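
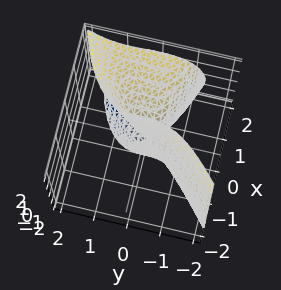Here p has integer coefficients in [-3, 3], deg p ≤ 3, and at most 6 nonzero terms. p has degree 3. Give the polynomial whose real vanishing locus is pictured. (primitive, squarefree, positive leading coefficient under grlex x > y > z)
2*x*y^2 + 2*x*z^2 - 3*y^3 - 3*x^2 + x*z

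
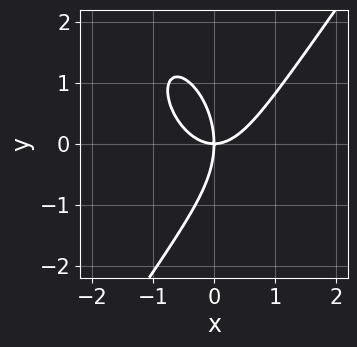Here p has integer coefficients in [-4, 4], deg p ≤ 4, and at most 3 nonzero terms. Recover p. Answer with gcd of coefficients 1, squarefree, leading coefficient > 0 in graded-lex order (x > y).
3*x^3 - y^3 - 3*x*y

(a) Degree: no degree-2 curve has this shape, so deg p = 3.
(b) From the axis intercepts and sections: one x-axis crossing is at x = 0; one y-axis crossing is at y = 0.
(c) These observations pin down the coefficients.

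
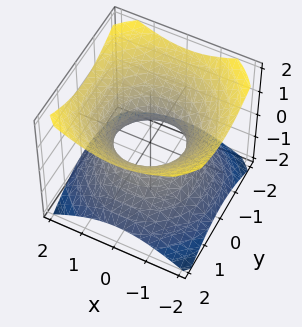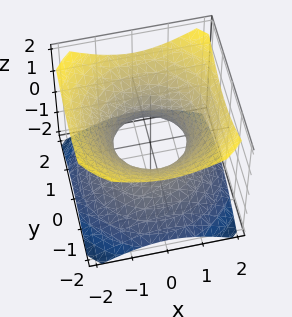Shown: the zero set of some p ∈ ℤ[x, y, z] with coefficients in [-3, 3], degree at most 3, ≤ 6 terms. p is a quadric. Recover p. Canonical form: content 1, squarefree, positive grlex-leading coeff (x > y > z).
2*x^2 + 2*y^2 - 3*z^2 - 2

First, deg p = 2.
Then, symmetries: it's symmetric under z → −z, forcing even powers of z; the z-axis is an axis of rotation, so x and y enter only as x² + y².
Next, against the integer gridlines: a circular section at z = -1 has radius between 1 and 2; among the integer gridlines, it crosses the y-axis at y ∈ {-1, 1}; among the integer gridlines, it crosses the x-axis at x ∈ {-1, 1}.
Finally, the integer polynomial consistent with all of this is the stated p.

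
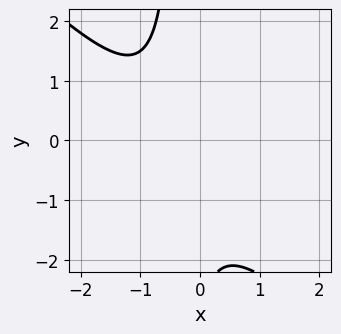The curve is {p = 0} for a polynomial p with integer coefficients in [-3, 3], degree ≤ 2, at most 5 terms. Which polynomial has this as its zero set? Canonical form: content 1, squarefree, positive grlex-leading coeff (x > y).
3*x^2 + 3*x*y + 3*x + y + 3

1. The degree is 2 — no degree-1 curve has this shape.
2. Reading off the gridlines: the curve avoids every integer x-axis point in the box; no y-intercept at any integer in the box.
3. The integer polynomial consistent with all of this is the stated p.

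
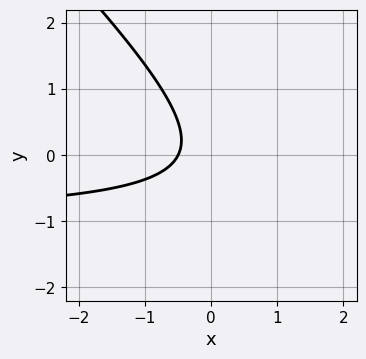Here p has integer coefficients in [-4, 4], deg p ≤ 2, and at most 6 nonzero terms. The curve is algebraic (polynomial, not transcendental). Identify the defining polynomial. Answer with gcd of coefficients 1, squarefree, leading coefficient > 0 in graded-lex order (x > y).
2*x*y + 2*y^2 + 2*x + 1

1. deg p = 2.
2. From the visible intercepts: no y-intercept at any integer in the box.
3. Putting this together gives p.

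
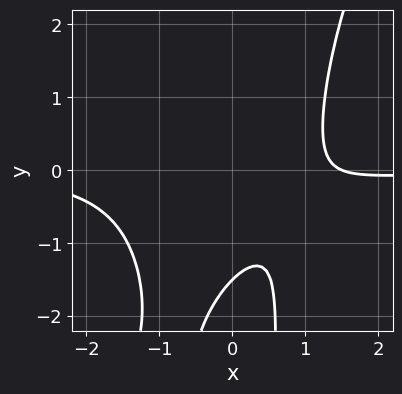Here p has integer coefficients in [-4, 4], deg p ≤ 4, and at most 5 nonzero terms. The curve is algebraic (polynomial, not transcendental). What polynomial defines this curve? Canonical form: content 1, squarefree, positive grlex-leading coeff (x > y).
1. Degree: a generic line meets the curve in up to 4 points, so deg p = 4.
2. Matching integer coefficients to the picture gives p.

2*x^3*y - x^2*y^2 + 2*x - 2*y - 3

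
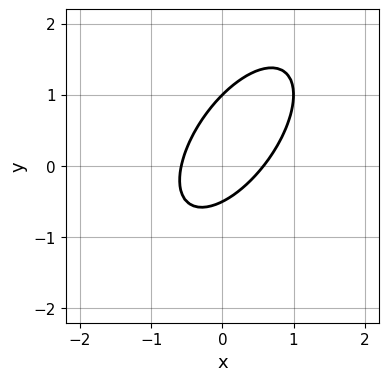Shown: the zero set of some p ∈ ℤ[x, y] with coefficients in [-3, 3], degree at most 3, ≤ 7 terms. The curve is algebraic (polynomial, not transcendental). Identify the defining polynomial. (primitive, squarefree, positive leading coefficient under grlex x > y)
3*x^2 - 3*x*y + 2*y^2 - y - 1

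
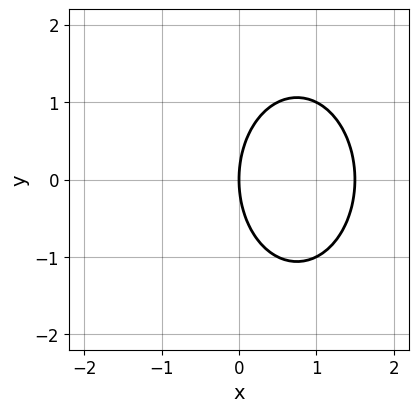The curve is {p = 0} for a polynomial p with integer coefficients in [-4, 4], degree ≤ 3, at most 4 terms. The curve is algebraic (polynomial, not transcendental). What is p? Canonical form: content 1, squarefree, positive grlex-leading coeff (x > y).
2*x^2 + y^2 - 3*x

1. deg p = 2. The shape is more complex than any degree-1 curve.
2. Symmetries: mirror symmetry y ↦ −y ⇒ only even powers of y.
3. Observable constraints: it meets the y-axis at y = 0 (among the integer gridlines); it crosses the x-axis at the gridline x = 0.
4. Together with the visible shape, these determine p as stated.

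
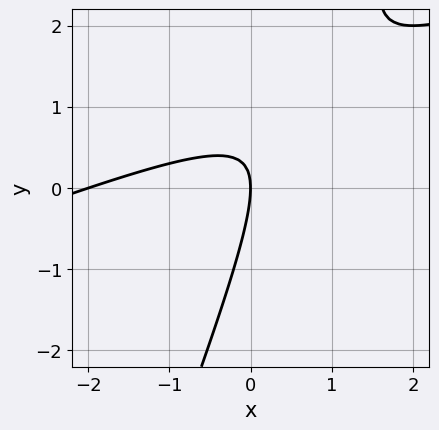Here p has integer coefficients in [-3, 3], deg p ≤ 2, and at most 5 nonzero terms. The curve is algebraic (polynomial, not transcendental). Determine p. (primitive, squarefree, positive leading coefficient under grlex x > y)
x^2 - 3*x*y + y^2 + 2*x

deg p = 2.
Against the integer gridlines: one y-axis crossing is at y = 0; among the integer gridlines, it crosses the x-axis at x ∈ {-2, 0}.
Putting this together gives p.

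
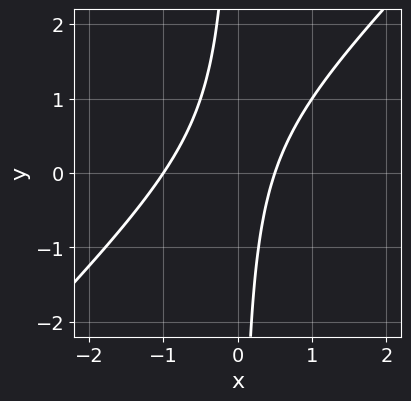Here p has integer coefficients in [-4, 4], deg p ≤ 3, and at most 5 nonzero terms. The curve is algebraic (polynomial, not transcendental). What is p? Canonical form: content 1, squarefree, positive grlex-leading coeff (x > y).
2*x^2 - 2*x*y + x - 1

(a) The degree is 2 — a generic line meets the curve in up to 2 points.
(b) Against the integer gridlines: no y-intercept at any integer in the box; it crosses the x-axis at the gridline x = -1.
(c) Matching integer coefficients to the picture gives p.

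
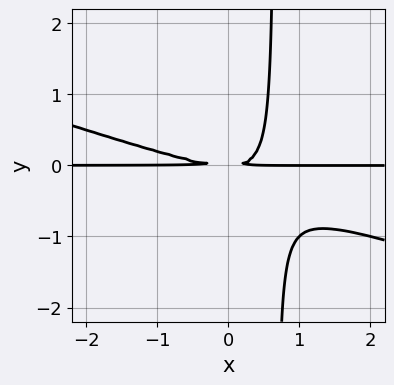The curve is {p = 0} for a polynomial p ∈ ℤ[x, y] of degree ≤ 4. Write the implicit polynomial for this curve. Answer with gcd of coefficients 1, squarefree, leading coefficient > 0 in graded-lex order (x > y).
x^2*y + 3*x*y^2 - 2*y^2

deg p = 3. The shape is more complex than any degree-2 curve.
Observable constraints: the visible x-axis segment lies entirely on the curve.
The integer polynomial consistent with all of this is the stated p.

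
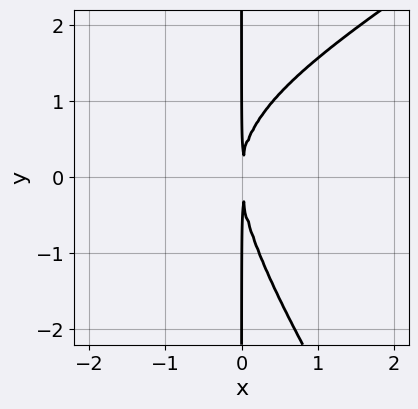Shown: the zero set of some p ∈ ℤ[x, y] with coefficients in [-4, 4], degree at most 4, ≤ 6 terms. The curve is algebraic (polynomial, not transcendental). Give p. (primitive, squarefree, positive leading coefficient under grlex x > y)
x^3 - x^2*y - x*y^2 + 3*x^2

1. Degree: no degree-2 curve has this shape, so deg p = 3.
2. Reading off the gridlines: every point of the y-axis in the box is on the curve.
3. Matching integer coefficients to the picture gives p.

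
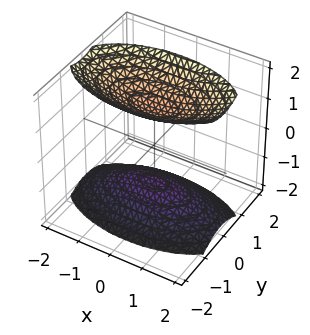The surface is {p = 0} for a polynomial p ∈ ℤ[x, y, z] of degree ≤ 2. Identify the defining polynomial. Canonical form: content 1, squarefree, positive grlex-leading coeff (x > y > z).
x^2 + 3*y^2 - 2*z^2 + 3

The picture has 2 separate pieces. Treating them together as one polynomial.
deg p = 2. Two sheets facing apart; a quadric.
Symmetries: it's symmetric under x → −x, forcing even powers of x; it's symmetric under y → −y, forcing even powers of y; it's symmetric under z → −z, forcing even powers of z.
Observable constraints: no y-intercept at any integer in the box; it misses every integer gridline on the x-axis.
The integer polynomial consistent with all of this is the stated p.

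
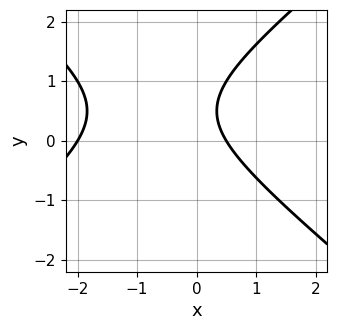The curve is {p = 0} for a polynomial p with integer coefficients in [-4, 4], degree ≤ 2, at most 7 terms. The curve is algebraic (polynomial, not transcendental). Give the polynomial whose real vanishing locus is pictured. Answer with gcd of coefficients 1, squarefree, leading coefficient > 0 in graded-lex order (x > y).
2*x^2 - 3*y^2 + 3*x + 3*y - 2

First, the degree is 2 — a generic line meets the curve in up to 2 points.
Then, reading off the gridlines: no y-intercept at any integer in the box; it crosses the x-axis at the gridline x = -2.
Finally, together with the visible shape, these determine p as stated.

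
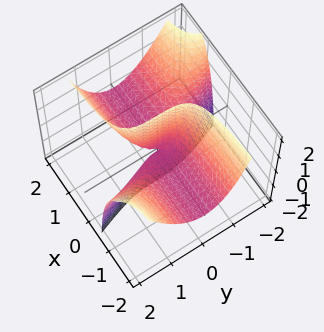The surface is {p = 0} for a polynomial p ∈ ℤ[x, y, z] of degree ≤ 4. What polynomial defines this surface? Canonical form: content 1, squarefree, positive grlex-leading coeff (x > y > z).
3*x*y^2 + y^3 - 3*x*z

1. The degree is 3 — a generic line meets the surface in up to 3 points.
2. Observable constraints: it meets the y-axis at y = 0 (among the integer gridlines); the visible z-axis segment lies entirely on the surface; the visible x-axis segment lies entirely on the surface.
3. These observations pin down the coefficients.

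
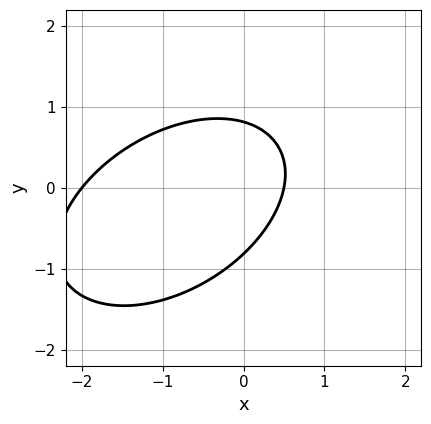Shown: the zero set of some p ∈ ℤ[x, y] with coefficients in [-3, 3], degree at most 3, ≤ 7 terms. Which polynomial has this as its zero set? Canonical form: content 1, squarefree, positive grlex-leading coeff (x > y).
2*x^2 - 2*x*y + 3*y^2 + 3*x - 2

1. deg p = 2. A generic line meets the curve in up to 2 points.
2. Against the integer gridlines: it meets the x-axis at x = -2 (among the integer gridlines).
3. Fitting integer coefficients to these (and the overall shape) gives p.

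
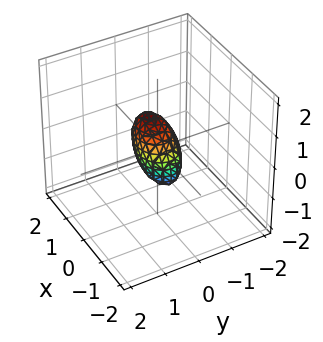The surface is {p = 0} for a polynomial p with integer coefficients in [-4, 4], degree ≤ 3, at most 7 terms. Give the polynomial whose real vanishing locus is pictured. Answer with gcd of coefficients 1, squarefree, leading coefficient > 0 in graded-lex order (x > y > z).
First, the degree is 2 — a generic line meets the surface in up to 2 points.
Finally, putting this together gives p.

2*x^2 - 2*x*z + 3*y^2 + 2*z^2 - 1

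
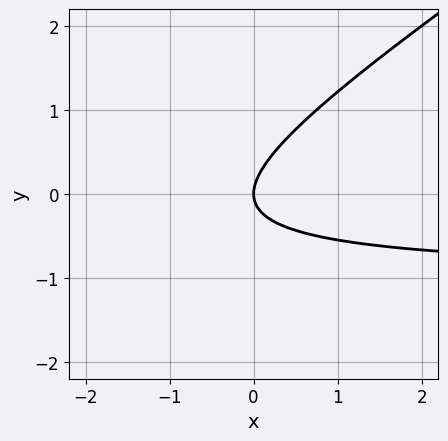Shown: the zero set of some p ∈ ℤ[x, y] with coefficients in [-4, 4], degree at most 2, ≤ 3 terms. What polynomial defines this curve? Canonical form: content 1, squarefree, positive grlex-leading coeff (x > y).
2*x*y - 3*y^2 + 2*x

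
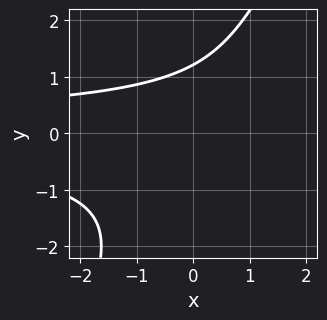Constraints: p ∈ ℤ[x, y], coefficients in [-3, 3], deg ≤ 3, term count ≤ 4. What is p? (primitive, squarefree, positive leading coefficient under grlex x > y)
2*x*y^2 - y^3 - y + 3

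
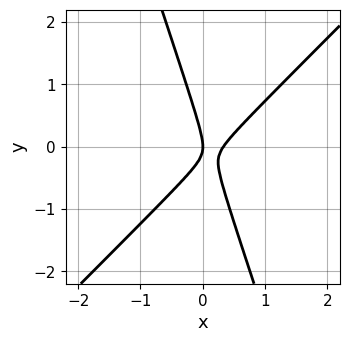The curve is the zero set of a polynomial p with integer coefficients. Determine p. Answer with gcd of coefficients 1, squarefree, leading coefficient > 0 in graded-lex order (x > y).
1. Degree: the shape is more complex than any degree-1 curve, so deg p = 2.
2. From the axis intercepts and sections: it meets the x-axis at x = 0 (among the integer gridlines); it crosses the y-axis at the gridline y = 0.
3. Fitting integer coefficients to these (and the overall shape) gives p.

3*x^2 - 2*x*y - y^2 - x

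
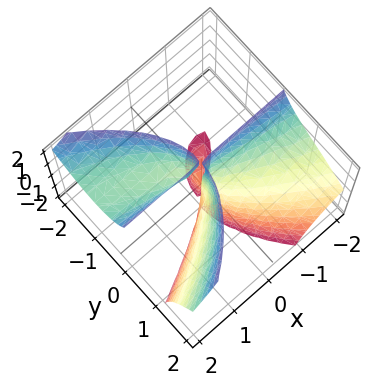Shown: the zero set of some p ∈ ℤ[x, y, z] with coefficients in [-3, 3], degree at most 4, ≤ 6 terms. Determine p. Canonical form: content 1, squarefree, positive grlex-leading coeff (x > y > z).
x^2*z - 3*x*y*z + 2*y^3 - 2*x^2

I count 3 distinct pieces. Treating them together as one polynomial.
Degree: no degree-2 surface has this shape, so deg p = 3.
Against the integer gridlines: it meets the y-axis at y = 0 (among the integer gridlines); it meets the x-axis at x = 0 (among the integer gridlines).
Together with the visible shape, these determine p as stated. Check: (0, 0, -1) on the z-axis lies on the surface, and p(0, 0, -1) = 0. ✓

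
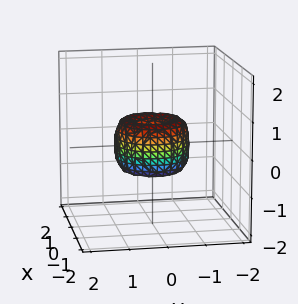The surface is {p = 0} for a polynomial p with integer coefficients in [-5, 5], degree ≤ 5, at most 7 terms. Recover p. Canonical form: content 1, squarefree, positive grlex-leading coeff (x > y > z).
2*x^4 + 4*x^2*y^2 + 2*y^4 - 2*x^2 - 2*y^2 + z^2

(a) deg p = 4. The shape is more complex than any degree-3 surface.
(b) By symmetry, the surface is invariant under rotation about z: p = q(x² + y², z).
(c) Observable constraints: among the integer gridlines, it crosses the x-axis at x ∈ {-1, 0, 1}; among the integer gridlines, it crosses the y-axis at y ∈ {-1, 0, 1}; one z-axis crossing is at z = 0.
(d) Assembling these constraints gives the stated polynomial.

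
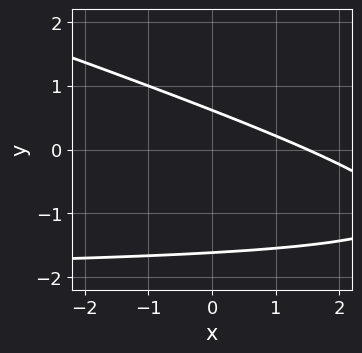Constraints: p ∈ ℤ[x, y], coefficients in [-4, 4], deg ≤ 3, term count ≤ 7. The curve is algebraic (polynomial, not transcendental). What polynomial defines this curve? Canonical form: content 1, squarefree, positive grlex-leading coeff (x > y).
(a) The degree is 2 — the shape is more complex than any degree-1 curve.
(b) Solving for integer coefficients yields p as stated.

x*y + 3*y^2 + 2*x + 3*y - 3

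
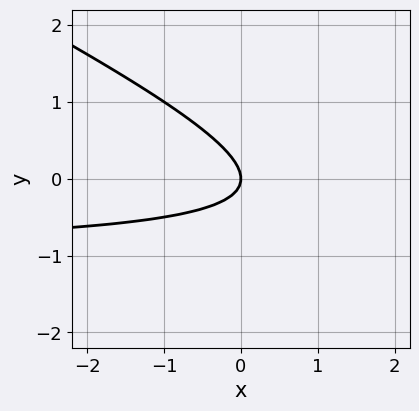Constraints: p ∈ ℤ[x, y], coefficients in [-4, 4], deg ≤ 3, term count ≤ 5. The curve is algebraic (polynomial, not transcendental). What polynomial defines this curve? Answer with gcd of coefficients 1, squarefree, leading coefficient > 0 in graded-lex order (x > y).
(a) deg p = 2.
(b) From the visible intercepts: it crosses the y-axis at the gridline y = 0; one x-axis crossing is at x = 0.
(c) Fitting integer coefficients to these (and the overall shape) gives p.

x*y + 2*y^2 + x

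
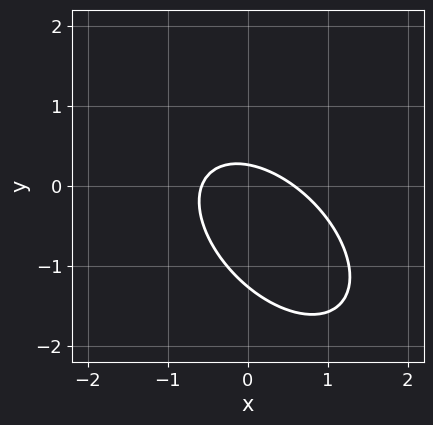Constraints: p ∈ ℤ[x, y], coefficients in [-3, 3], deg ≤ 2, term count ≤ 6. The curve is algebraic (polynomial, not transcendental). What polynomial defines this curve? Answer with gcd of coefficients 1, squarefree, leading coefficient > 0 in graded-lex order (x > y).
deg p = 2.
Matching integer coefficients to the picture gives p.

3*x^2 + 3*x*y + 3*y^2 + 3*y - 1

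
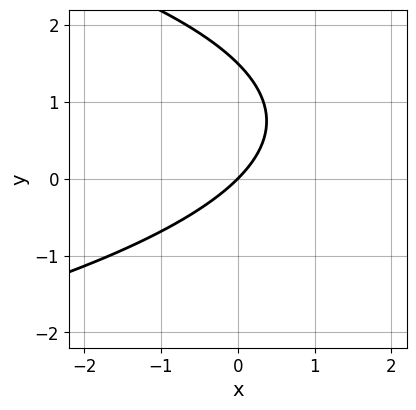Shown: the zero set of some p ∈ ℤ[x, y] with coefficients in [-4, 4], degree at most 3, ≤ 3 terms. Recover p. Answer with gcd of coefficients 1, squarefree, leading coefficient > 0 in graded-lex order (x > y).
2*y^2 + 3*x - 3*y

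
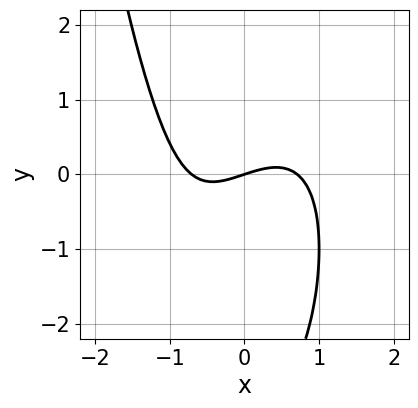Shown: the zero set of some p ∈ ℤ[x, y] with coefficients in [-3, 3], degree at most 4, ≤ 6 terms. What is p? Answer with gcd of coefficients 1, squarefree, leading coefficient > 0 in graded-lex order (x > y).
2*x^3 - x^2*y + y^2 - x + 3*y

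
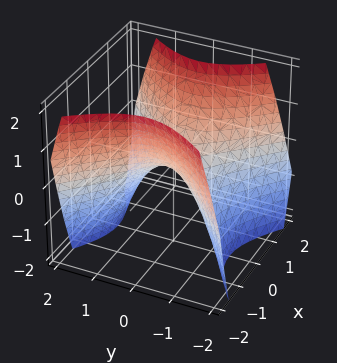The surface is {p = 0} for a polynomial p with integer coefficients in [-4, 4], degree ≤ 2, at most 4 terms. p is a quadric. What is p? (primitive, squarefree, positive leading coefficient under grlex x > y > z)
x^2 - y^2 - z

1. Degree: a hyperbolic paraboloid; a quadric, so deg p = 2.
2. Symmetries: mirror symmetry x ↦ −x ⇒ only even powers of x; mirror symmetry y ↦ −y ⇒ only even powers of y.
3. Observable constraints: it meets the y-axis at y = 0 (among the integer gridlines); one x-axis crossing is at x = 0; it meets the z-axis at z = 0 (among the integer gridlines).
4. Matching integer coefficients to the picture gives p.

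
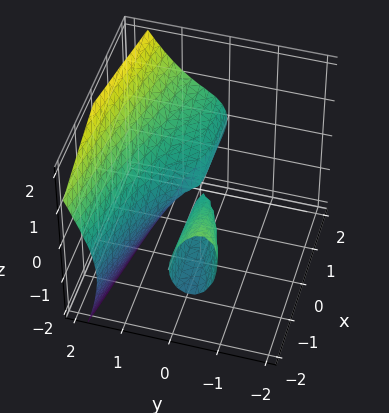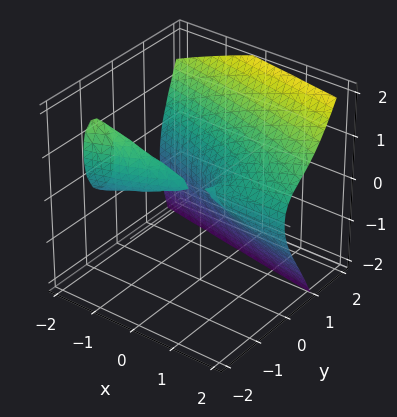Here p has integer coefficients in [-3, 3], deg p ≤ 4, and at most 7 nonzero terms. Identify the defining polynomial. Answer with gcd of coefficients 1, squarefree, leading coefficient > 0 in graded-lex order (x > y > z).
3*y^3 + 2*x*y - 2*y^2 - 2*y*z - 2*z^2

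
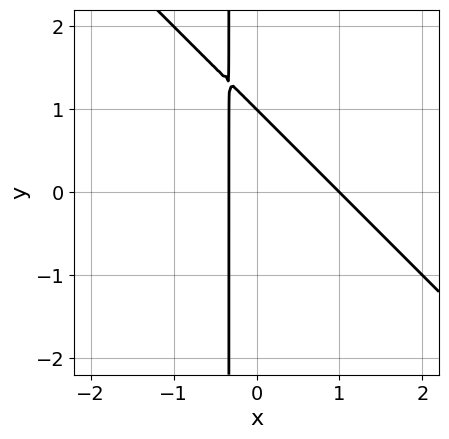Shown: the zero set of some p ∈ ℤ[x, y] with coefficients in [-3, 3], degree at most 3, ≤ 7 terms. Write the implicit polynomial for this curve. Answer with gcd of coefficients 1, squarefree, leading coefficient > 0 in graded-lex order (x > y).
Degree: the shape is more complex than any degree-1 curve, so deg p = 2.
Reading off the gridlines: it crosses the x-axis at the gridline x = 1; one y-axis crossing is at y = 1.
Putting this together gives p.

3*x^2 + 3*x*y - 2*x + y - 1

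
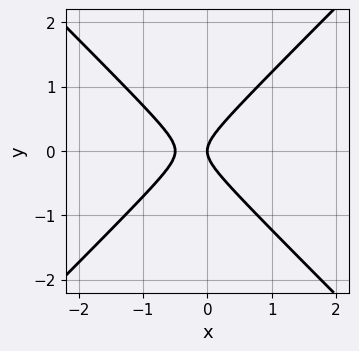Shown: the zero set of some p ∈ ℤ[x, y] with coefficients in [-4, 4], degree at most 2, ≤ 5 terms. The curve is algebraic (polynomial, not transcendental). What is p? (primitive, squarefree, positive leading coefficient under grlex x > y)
2*x^2 - 2*y^2 + x

1. Degree: no degree-1 curve has this shape, so deg p = 2.
2. Symmetries: it's symmetric under y → −y, forcing even powers of y.
3. Checking where it meets the axes: it crosses the x-axis at the gridline x = 0; it crosses the y-axis at the gridline y = 0.
4. Matching integer coefficients to the picture gives p.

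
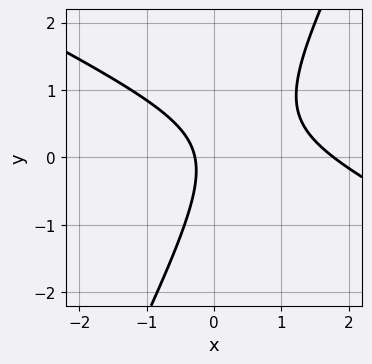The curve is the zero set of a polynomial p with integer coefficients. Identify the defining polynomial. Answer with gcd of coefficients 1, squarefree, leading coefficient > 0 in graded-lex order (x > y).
(a) deg p = 2.
(b) Reading off the gridlines: the curve avoids every integer y-axis point in the box.
(c) Together with the visible shape, these determine p as stated.

2*x^2 + 3*x*y - 2*y^2 - 3*x - 1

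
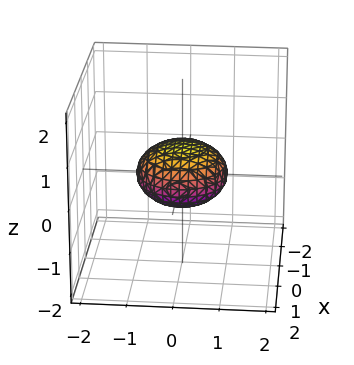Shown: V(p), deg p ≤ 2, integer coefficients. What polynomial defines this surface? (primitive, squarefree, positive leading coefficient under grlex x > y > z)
The degree is 2 — no degree-1 surface has this shape.
Symmetries: the z-axis is an axis of rotation, so x and y enter only as x² + y².
Checking where it meets the axes: a circular section at z = 0 has radius exactly 1; among the integer gridlines, it crosses the x-axis at x ∈ {-1, 1}.
Matching integer coefficients to the picture gives p.

x^2 + y^2 + 2*z^2 - 1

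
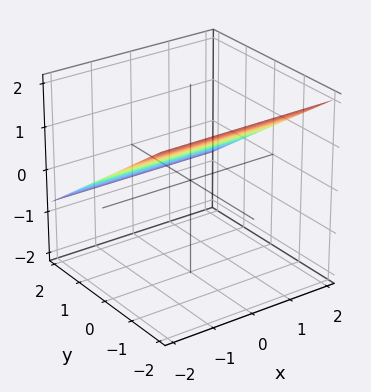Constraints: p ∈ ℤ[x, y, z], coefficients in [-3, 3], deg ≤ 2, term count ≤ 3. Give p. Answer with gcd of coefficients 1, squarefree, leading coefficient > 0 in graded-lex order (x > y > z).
(a) Degree: every cross-section is a straight line — this is a plane, so deg p = 1.
(b) From the visible intercepts: it crosses the y-axis at the gridline y = 1; the surface avoids every integer x-axis point in the box.
(c) Putting this together gives p.

2*y + 3*z - 2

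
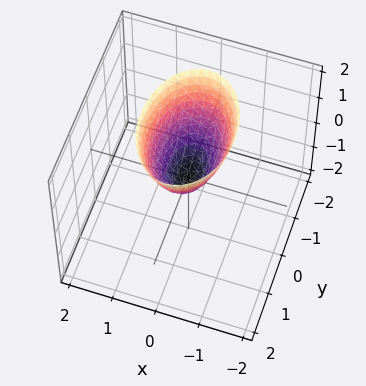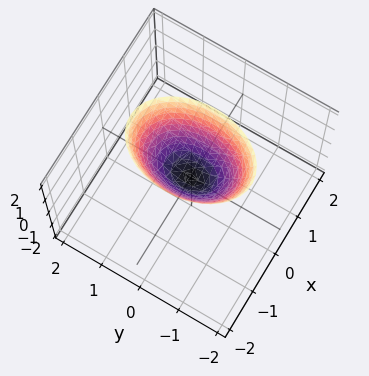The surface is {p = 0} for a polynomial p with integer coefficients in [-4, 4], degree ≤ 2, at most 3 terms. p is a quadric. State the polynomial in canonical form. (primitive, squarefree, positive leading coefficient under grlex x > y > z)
2*x^2 + y^2 - z

1. The degree is 2 — a single bowl opening along one axis; a quadric.
2. Symmetries: mirror symmetry x ↦ −x ⇒ only even powers of x; it's symmetric under y → −y, forcing even powers of y.
3. Against the integer gridlines: it crosses the x-axis at the gridline x = 0; one y-axis crossing is at y = 0; it crosses the z-axis at the gridline z = 0.
4. Solving for integer coefficients yields p as stated.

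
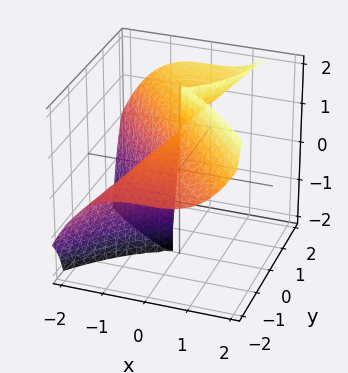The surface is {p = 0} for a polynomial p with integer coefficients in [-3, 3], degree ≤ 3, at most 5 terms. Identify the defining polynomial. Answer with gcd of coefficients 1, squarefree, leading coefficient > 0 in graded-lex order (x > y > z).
2*x^3 + y^3 - 3*y^2*z + 3*y^2

Degree: no degree-2 surface has this shape, so deg p = 3.
From the visible intercepts: every point of the z-axis in the box is on the surface; one y-axis crossing is at y = 0; it meets the x-axis at x = 0 (among the integer gridlines).
Putting this together gives p.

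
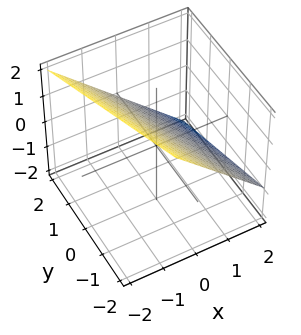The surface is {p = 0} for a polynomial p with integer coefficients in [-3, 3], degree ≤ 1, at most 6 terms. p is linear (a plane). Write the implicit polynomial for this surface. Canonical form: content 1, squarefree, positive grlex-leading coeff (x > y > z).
Degree: the surface is flat (a plane), so deg p = 1.
Checking where it meets the axes: it crosses the y-axis at the gridline y = 2.
The integer polynomial consistent with all of this is the stated p.

3*x + y + 3*z - 2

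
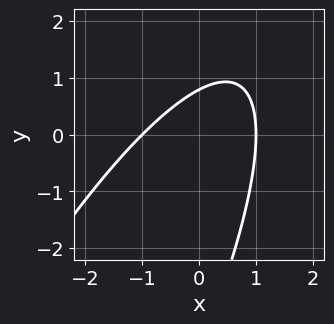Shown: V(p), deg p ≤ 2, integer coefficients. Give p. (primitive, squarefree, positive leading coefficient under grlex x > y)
First, the degree is 2 — no degree-1 curve has this shape.
Next, observable constraints: among the integer gridlines, it crosses the x-axis at x ∈ {-1, 1}.
Finally, assembling these constraints gives the stated polynomial.

3*x^2 - 3*x*y + y^2 + 3*y - 3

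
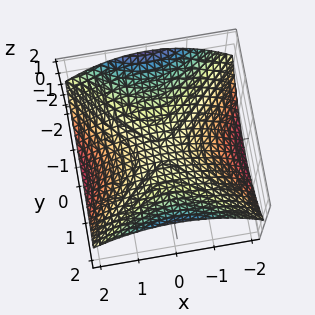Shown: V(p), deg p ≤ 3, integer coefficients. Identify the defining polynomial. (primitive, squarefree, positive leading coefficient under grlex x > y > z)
x^2 - y^2 + 3*z

deg p = 2. A hyperbolic paraboloid; a quadric.
Symmetries: the x ↦ −x reflection is a symmetry, so x appears only in even powers; the y ↦ −y reflection is a symmetry, so y appears only in even powers.
Against the integer gridlines: it crosses the z-axis at the gridline z = 0; it meets the y-axis at y = 0 (among the integer gridlines).
The integer polynomial consistent with all of this is the stated p.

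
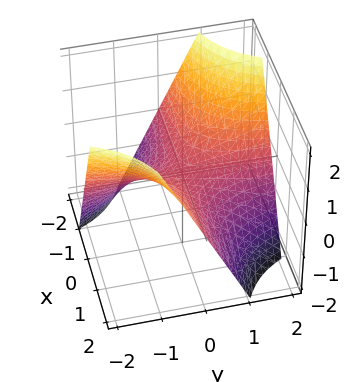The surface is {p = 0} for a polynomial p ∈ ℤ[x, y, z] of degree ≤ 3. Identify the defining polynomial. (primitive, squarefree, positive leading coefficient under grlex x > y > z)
First, degree: a hyperbolic paraboloid; a quadric, so deg p = 2.
Next, from the visible intercepts: it meets the z-axis at z = 0 (among the integer gridlines); the visible y-axis segment lies entirely on the surface.
Finally, solving for integer coefficients yields p as stated. Check: (-1, 0, 0) on the x-axis lies on the surface, and p(-1, 0, 0) = 0. ✓

x*y + z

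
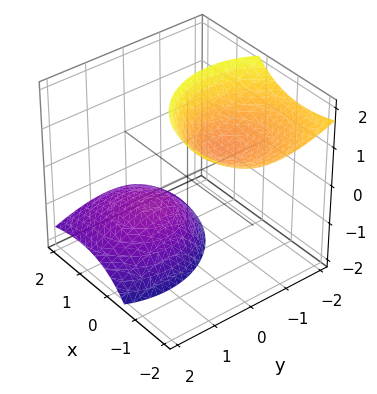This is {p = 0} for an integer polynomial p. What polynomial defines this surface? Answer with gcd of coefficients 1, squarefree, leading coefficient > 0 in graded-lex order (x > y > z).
First, there are 2 components. Treating them together as one polynomial.
Then, the degree is 2 — no degree-1 surface has this shape.
Next, reading off the gridlines: it misses every integer gridline on the x-axis; no y-intercept at any integer in the box.
Finally, assembling these constraints gives the stated polynomial.

2*x^2 + 3*x*z + 2*y^2 + 2*y*z - z^2 + 2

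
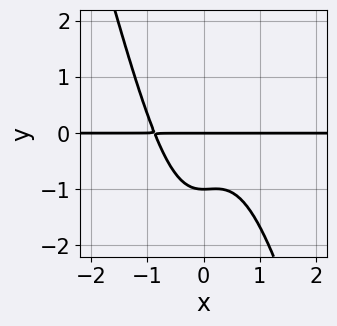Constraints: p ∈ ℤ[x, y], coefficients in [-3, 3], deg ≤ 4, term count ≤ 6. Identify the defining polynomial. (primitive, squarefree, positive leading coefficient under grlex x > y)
1. The degree is 4 — a generic line meets the curve in up to 4 points.
2. Against the integer gridlines: among the integer gridlines, it crosses the y-axis at y ∈ {-1, 0}; the visible x-axis segment lies entirely on the curve.
3. These observations pin down the coefficients.

3*x^3*y + x^2*y^2 + 2*y^2 + 2*y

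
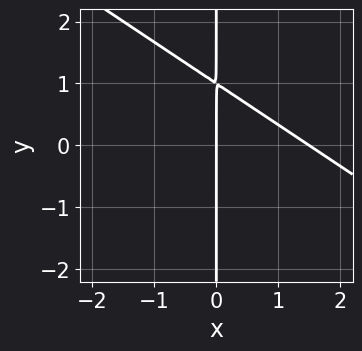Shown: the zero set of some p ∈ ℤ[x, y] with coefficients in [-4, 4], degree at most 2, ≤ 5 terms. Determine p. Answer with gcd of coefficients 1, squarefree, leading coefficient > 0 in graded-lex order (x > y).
2*x^2 + 3*x*y - 3*x

(a) deg p = 2. No degree-1 curve has this shape.
(b) Checking where it meets the axes: one x-axis crossing is at x = 0; the visible y-axis segment lies entirely on the curve.
(c) Putting this together gives p.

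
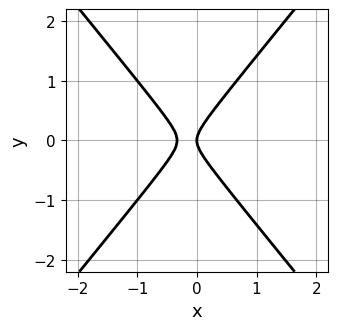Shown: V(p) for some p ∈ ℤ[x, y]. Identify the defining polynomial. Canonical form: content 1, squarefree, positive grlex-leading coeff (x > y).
3*x^2 - 2*y^2 + x

First, degree: a generic line meets the curve in up to 2 points, so deg p = 2.
Next, symmetries: the y ↦ −y reflection is a symmetry, so y appears only in even powers.
Next, from the axis intercepts and sections: it meets the x-axis at x = 0 (among the integer gridlines); it crosses the y-axis at the gridline y = 0.
Finally, matching integer coefficients to the picture gives p.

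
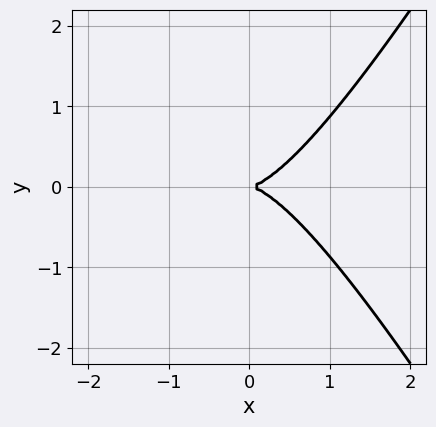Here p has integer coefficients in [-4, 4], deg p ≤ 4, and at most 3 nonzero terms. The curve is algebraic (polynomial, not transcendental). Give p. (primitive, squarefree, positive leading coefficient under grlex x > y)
3*x^3 - x*y^2 - 3*y^2

(a) deg p = 3. No degree-2 curve has this shape.
(b) Symmetries: it's symmetric under y → −y, forcing even powers of y.
(c) Reading off the gridlines: it crosses the x-axis at the gridline x = 0; it crosses the y-axis at the gridline y = 0.
(d) Matching integer coefficients to the picture gives p.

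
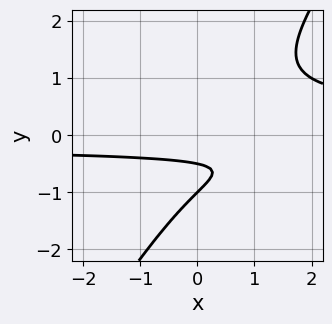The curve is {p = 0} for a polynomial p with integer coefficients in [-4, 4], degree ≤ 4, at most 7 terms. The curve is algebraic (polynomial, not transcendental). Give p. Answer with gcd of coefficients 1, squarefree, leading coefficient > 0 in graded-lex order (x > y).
The degree is 4 — no degree-3 curve has this shape.
Reading off the gridlines: no x-intercept at any integer in the box; it meets the y-axis at y = -1 (among the integer gridlines).
These observations pin down the coefficients.

3*x*y^3 - 2*y^4 - y^3 - 2*y - 1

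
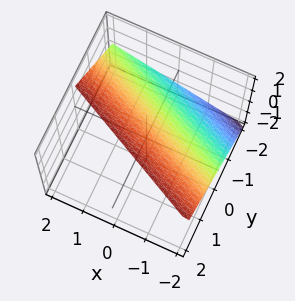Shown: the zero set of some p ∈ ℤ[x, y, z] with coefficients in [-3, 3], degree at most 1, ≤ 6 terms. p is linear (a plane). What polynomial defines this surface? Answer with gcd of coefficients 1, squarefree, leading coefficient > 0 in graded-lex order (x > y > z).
x + 2*y - 2*z + 2

1. The degree is 1 — every cross-section is a straight line — this is a plane.
2. Reading off the gridlines: it meets the y-axis at y = -1 (among the integer gridlines); one x-axis crossing is at x = -2; one z-axis crossing is at z = 1.
3. Matching integer coefficients to the picture gives p.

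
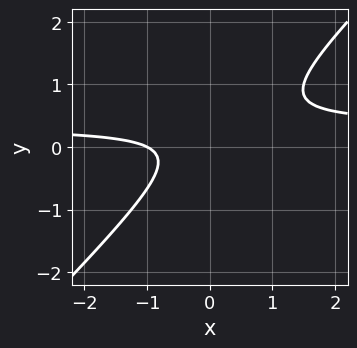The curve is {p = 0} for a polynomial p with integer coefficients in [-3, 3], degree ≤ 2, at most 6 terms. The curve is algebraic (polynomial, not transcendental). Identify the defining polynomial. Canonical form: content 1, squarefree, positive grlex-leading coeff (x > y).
3*x*y - 3*y^2 - x + y - 1

(a) deg p = 2. A generic line meets the curve in up to 2 points.
(b) From the visible intercepts: no y-intercept at any integer in the box; it meets the x-axis at x = -1 (among the integer gridlines).
(c) Fitting integer coefficients to these (and the overall shape) gives p.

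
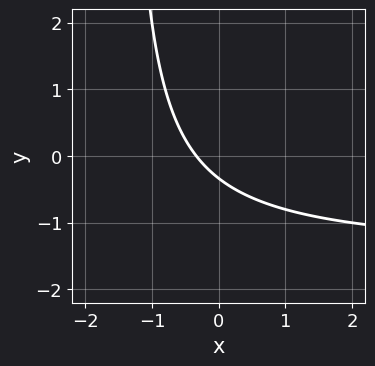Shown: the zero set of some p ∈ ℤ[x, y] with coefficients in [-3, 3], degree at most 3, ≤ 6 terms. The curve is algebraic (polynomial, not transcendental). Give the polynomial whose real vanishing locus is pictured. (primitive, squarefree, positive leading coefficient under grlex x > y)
2*x*y + 3*x + 3*y + 1

The degree is 2 — no degree-1 curve has this shape.
Solving for integer coefficients yields p as stated.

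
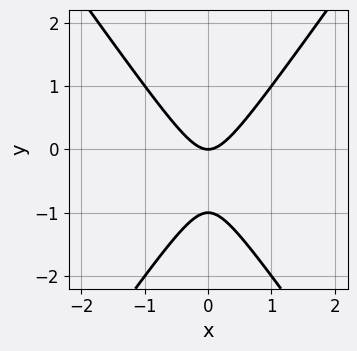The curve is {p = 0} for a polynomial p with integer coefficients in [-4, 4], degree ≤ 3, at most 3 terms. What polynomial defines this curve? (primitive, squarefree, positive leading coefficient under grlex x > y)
(a) Degree: the shape is more complex than any degree-1 curve, so deg p = 2.
(b) Symmetries: it's symmetric under x → −x, forcing even powers of x.
(c) From the axis intercepts and sections: it crosses the x-axis at the gridline x = 0; the y-axis gridline crossings are at y ∈ {-1, 0}.
(d) Solving for integer coefficients yields p as stated.

2*x^2 - y^2 - y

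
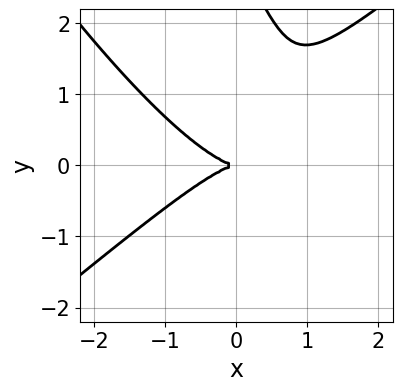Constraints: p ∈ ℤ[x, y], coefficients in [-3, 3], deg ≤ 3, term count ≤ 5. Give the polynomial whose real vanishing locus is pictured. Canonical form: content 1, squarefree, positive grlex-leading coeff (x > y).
2*x^3 - 2*x*y^2 - y^3 + 3*y^2

1. The degree is 3 — no degree-2 curve has this shape.
2. Against the integer gridlines: one y-axis crossing is at y = 0; one x-axis crossing is at x = 0.
3. These observations pin down the coefficients.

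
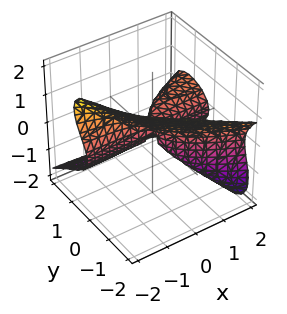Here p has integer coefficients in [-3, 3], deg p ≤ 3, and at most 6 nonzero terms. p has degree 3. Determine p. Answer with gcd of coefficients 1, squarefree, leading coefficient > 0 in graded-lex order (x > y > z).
3*x*z^2 + 2*y^3 + 3*z^3 - 3*x*y

(a) Degree: no degree-2 surface has this shape, so deg p = 3.
(b) From the axis intercepts and sections: it meets the y-axis at y = 0 (among the integer gridlines); it meets the z-axis at z = 0 (among the integer gridlines).
(c) The integer polynomial consistent with all of this is the stated p.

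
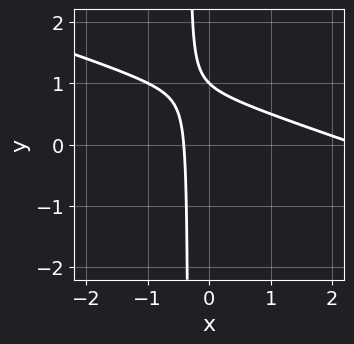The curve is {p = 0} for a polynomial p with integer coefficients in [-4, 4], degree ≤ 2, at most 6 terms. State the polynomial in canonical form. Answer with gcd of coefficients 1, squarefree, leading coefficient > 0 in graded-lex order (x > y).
The degree is 2 — no degree-1 curve has this shape.
From the axis intercepts and sections: it crosses the y-axis at the gridline y = 1.
Solving for integer coefficients yields p as stated.

x^2 + 3*x*y - 2*x + y - 1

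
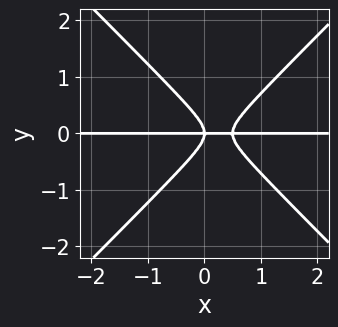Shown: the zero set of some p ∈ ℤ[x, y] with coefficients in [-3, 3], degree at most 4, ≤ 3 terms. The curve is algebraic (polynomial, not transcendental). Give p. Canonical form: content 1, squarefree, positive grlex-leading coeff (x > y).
2*x^2*y - 2*y^3 - x*y

1. Degree: the shape is more complex than any degree-2 curve, so deg p = 3.
2. From the visible intercepts: it crosses the y-axis at the gridline y = 0; every point of the x-axis in the box is on the curve.
3. Matching integer coefficients to the picture gives p.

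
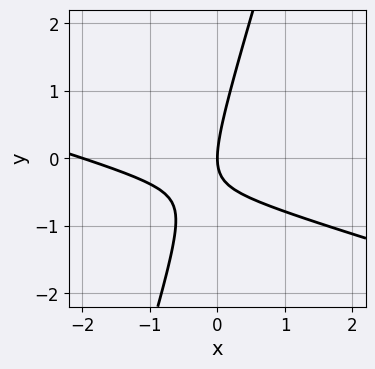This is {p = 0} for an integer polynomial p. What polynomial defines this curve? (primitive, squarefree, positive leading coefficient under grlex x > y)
x^2 + 3*x*y - y^2 + 2*x

(a) The degree is 2 — no degree-1 curve has this shape.
(b) From the visible intercepts: it crosses the y-axis at the gridline y = 0; among the integer gridlines, it crosses the x-axis at x ∈ {-2, 0}.
(c) Together with the visible shape, these determine p as stated.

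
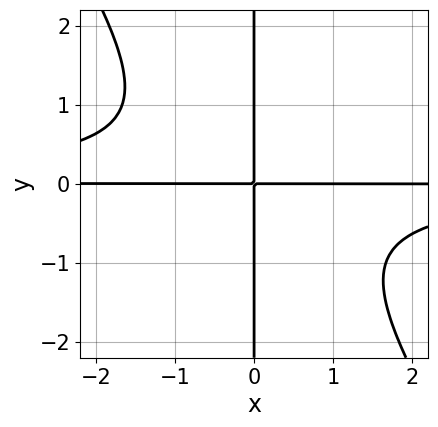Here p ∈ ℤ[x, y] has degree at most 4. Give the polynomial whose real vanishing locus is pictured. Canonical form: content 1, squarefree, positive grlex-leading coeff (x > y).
The degree is 4 — a generic line meets the curve in up to 4 points.
From the visible intercepts: the visible y-axis segment lies entirely on the curve; every point of the x-axis in the box is on the curve.
Putting this together gives p.

3*x^2*y^2 + 2*x*y^3 + 3*x*y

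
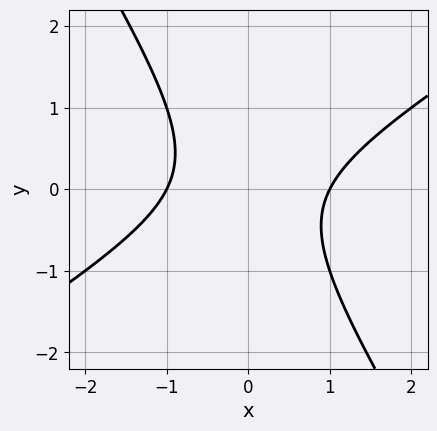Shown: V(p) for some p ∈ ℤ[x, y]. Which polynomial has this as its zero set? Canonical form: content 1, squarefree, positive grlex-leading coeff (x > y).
x^2 - x*y - y^2 - 1

(a) deg p = 2. No degree-1 curve has this shape.
(b) Against the integer gridlines: no y-intercept at any integer in the box; among the integer gridlines, it crosses the x-axis at x ∈ {-1, 1}.
(c) Solving for integer coefficients yields p as stated.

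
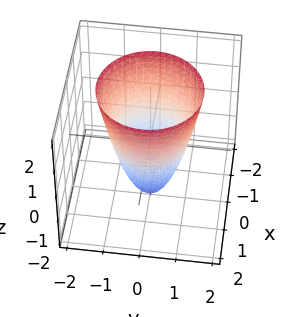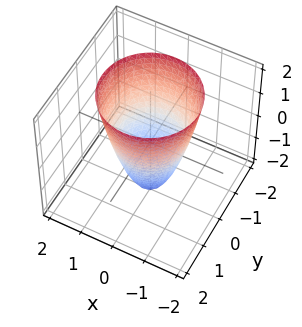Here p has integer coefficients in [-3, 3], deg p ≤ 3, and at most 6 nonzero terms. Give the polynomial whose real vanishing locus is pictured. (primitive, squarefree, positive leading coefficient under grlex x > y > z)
2*x^2 + 2*y^2 - z - 2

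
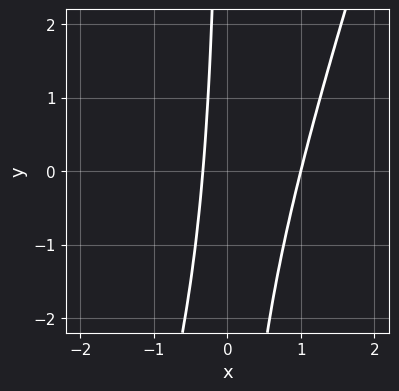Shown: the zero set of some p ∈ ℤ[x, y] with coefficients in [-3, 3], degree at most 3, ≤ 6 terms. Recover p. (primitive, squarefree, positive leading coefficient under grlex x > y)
1. deg p = 2. No degree-1 curve has this shape.
2. From the visible intercepts: it meets the x-axis at x = 1 (among the integer gridlines); it misses every integer gridline on the y-axis.
3. The integer polynomial consistent with all of this is the stated p.

3*x^2 - x*y - 2*x - 1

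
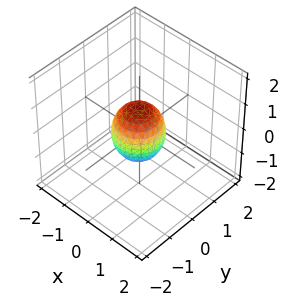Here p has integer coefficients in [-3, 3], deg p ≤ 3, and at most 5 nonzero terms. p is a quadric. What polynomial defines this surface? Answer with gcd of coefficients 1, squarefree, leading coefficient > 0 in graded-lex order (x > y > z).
deg p = 2.
Symmetries: the z ↦ −z reflection is a symmetry, so z appears only in even powers; rotational symmetry about the z-axis ⇒ p depends on x, y only through x² + y².
From the visible intercepts: among the integer gridlines, it crosses the z-axis at z ∈ {-1, 1}; a circular section at z = 0 has radius between 0 and 1.
The integer polynomial consistent with all of this is the stated p.

3*x^2 + 3*y^2 + 2*z^2 - 2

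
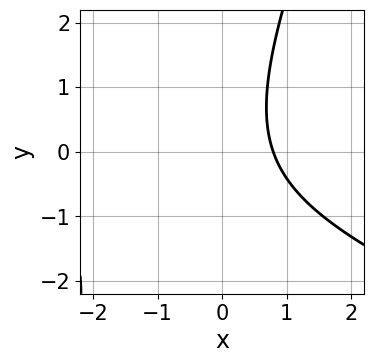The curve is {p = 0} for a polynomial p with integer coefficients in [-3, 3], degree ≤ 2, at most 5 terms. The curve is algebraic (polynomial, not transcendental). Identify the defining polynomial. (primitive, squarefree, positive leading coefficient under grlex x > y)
1. Degree: the shape is more complex than any degree-1 curve, so deg p = 2.
2. From the visible intercepts: no y-intercept at any integer in the box.
3. Together with the visible shape, these determine p as stated.

x^2 + 2*x*y - y^2 + 3*x - 3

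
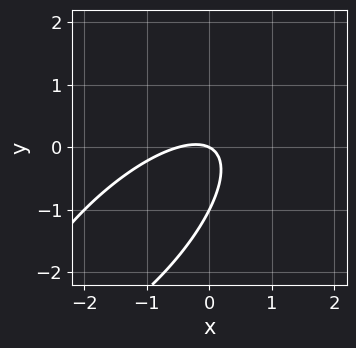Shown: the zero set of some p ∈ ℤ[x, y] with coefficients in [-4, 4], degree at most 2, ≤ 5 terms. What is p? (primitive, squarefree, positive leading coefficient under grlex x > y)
2*x^2 - 3*x*y + 2*y^2 + x + 2*y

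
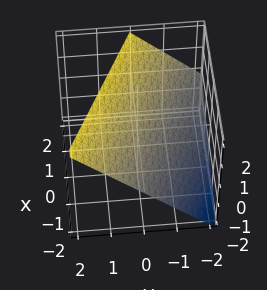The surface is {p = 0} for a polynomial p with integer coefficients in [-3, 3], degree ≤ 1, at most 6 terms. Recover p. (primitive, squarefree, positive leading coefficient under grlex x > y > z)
First, deg p = 1. Every cross-section is a straight line — this is a plane.
Then, from the axis intercepts and sections: it crosses the y-axis at the gridline y = -1; it crosses the z-axis at the gridline z = 1; it meets the x-axis at x = -2 (among the integer gridlines).
Finally, these observations pin down the coefficients.

x + 2*y - 2*z + 2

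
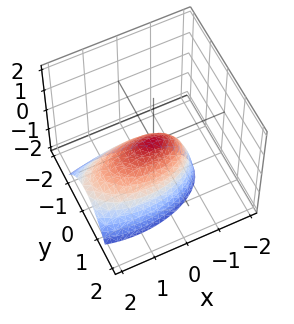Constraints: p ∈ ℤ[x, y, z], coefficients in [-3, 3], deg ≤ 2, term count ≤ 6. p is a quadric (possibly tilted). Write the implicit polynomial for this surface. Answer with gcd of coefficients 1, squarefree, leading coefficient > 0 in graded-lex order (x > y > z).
The degree is 2 — no degree-1 surface has this shape.
From the axis intercepts and sections: it crosses the y-axis at the gridline y = 0; it meets the x-axis at x = 0 (among the integer gridlines); one z-axis crossing is at z = 0.
Solving for integer coefficients yields p as stated.

x^2 + x*z + 3*y^2 + 2*z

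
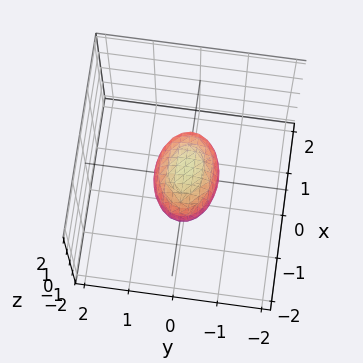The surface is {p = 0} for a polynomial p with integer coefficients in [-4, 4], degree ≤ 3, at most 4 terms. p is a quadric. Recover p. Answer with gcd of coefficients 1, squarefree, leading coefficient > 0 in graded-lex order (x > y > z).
(a) deg p = 2. A closed, bounded, convex surface; a quadric.
(b) Symmetries: the x ↦ −x reflection is a symmetry, so x appears only in even powers; mirror symmetry y ↦ −y ⇒ only even powers of y; the z ↦ −z reflection is a symmetry, so z appears only in even powers.
(c) Reading off the gridlines: the x-axis gridline crossings are at x ∈ {-1, 1}.
(d) Solving for integer coefficients yields p as stated.

x^2 + 2*y^2 + 2*z^2 - 1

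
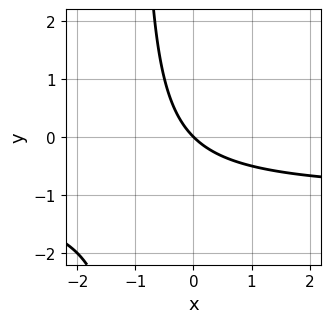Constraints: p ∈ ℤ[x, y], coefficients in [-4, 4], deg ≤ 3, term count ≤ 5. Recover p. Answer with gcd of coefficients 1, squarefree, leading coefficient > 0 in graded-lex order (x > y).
The degree is 2 — the shape is more complex than any degree-1 curve.
From the visible intercepts: one y-axis crossing is at y = 0; it crosses the x-axis at the gridline x = 0.
Assembling these constraints gives the stated polynomial.

x*y + x + y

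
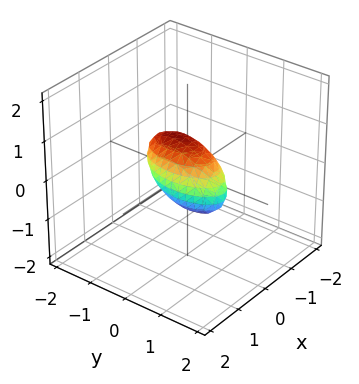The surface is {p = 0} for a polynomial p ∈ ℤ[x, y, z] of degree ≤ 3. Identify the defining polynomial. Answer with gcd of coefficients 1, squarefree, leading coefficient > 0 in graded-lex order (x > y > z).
3*x^2 + x*z + y^2 + y*z + 2*z^2 - 1

1. Degree: no degree-1 surface has this shape, so deg p = 2.
2. Reading off the gridlines: the y-axis gridline crossings are at y ∈ {-1, 1}.
3. These observations pin down the coefficients.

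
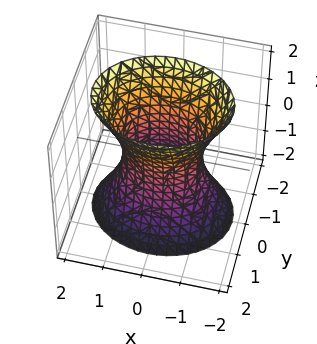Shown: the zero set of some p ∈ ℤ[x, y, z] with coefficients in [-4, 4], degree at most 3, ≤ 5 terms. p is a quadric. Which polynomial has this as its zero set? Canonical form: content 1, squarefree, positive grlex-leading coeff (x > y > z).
2*x^2 + 3*y^2 - z^2 - 2

deg p = 2. One connected sheet with a waist; a quadric.
Symmetries: it's symmetric under x → −x, forcing even powers of x; mirror symmetry y ↦ −y ⇒ only even powers of y; it's symmetric under z → −z, forcing even powers of z.
From the axis intercepts and sections: the surface avoids every integer z-axis point in the box; the x-axis gridline crossings are at x ∈ {-1, 1}.
Putting this together gives p.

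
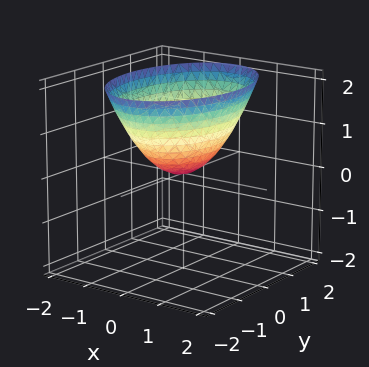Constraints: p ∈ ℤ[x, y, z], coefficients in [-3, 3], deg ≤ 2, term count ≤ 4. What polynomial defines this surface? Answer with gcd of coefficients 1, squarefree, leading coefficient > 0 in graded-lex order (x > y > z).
First, the degree is 2 — a paraboloid; a quadric.
Next, symmetries: it's symmetric under x → −x, forcing even powers of x; the y ↦ −y reflection is a symmetry, so y appears only in even powers.
Then, observable constraints: it crosses the y-axis at the gridline y = 0; one x-axis crossing is at x = 0.
Finally, solving for integer coefficients yields p as stated.

2*x^2 + y^2 - 2*z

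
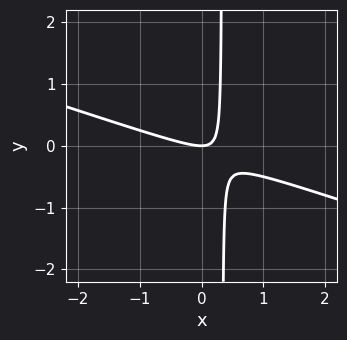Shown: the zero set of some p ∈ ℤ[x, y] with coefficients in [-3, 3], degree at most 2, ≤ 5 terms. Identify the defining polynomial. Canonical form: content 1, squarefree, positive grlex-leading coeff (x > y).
x^2 + 3*x*y - y

(a) Degree: a generic line meets the curve in up to 2 points, so deg p = 2.
(b) Observable constraints: one y-axis crossing is at y = 0; it meets the x-axis at x = 0 (among the integer gridlines).
(c) Solving for integer coefficients yields p as stated.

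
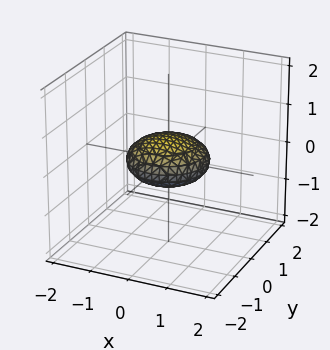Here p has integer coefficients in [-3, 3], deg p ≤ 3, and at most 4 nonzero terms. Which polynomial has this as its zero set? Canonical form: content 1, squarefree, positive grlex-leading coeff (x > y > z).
1. The degree is 2 — bounded and convex; a quadric.
2. Symmetries: rotational symmetry about the z-axis ⇒ p depends on x, y only through x² + y²; it's symmetric under z → −z, forcing even powers of z.
3. Checking where it meets the axes: among the integer gridlines, it crosses the y-axis at y ∈ {-1, 1}; a circular section at z = 0 has radius exactly 1; the x-axis gridline crossings are at x ∈ {-1, 1}.
4. Fitting integer coefficients to these (and the overall shape) gives p.

x^2 + y^2 + 3*z^2 - 1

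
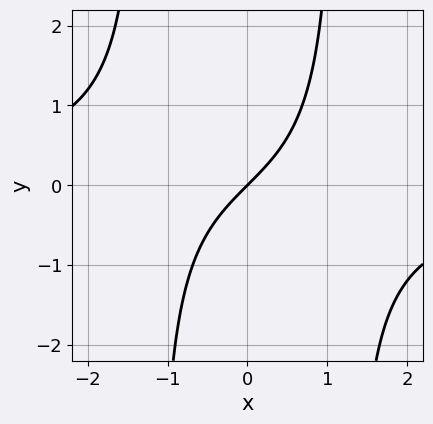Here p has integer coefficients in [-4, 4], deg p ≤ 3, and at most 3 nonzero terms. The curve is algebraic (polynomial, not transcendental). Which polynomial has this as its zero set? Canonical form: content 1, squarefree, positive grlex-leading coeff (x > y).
1. Degree: the shape is more complex than any degree-2 curve, so deg p = 3.
2. Reading off the gridlines: it crosses the y-axis at the gridline y = 0; one x-axis crossing is at x = 0.
3. The integer polynomial consistent with all of this is the stated p.

2*x^2*y + 3*x - 3*y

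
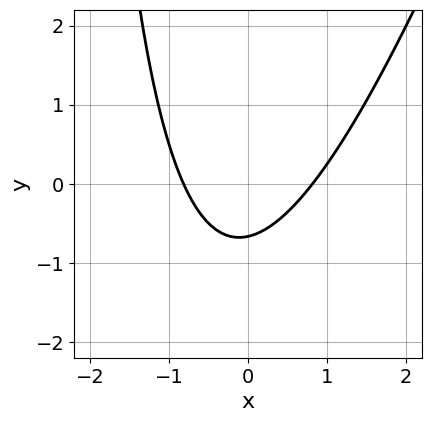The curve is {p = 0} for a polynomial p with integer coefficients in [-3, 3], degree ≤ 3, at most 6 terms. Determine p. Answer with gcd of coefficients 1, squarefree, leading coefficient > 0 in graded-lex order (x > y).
3*x^2 - x*y - 3*y - 2

First, degree: the shape is more complex than any degree-1 curve, so deg p = 2.
Finally, solving for integer coefficients yields p as stated.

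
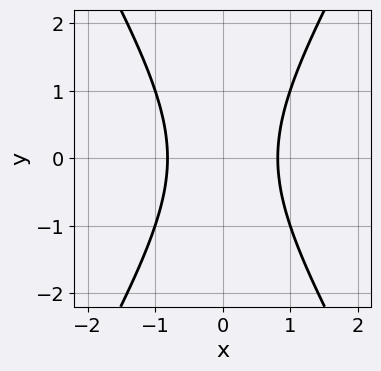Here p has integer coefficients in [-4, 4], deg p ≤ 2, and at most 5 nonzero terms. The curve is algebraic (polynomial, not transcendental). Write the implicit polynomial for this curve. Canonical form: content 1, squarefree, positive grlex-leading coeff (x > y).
3*x^2 - y^2 - 2

(a) Degree: a generic line meets the curve in up to 2 points, so deg p = 2.
(b) Symmetries: it's symmetric under x → −x, forcing even powers of x; mirror symmetry y ↦ −y ⇒ only even powers of y.
(c) From the axis intercepts and sections: the curve avoids every integer y-axis point in the box.
(d) Together with the visible shape, these determine p as stated.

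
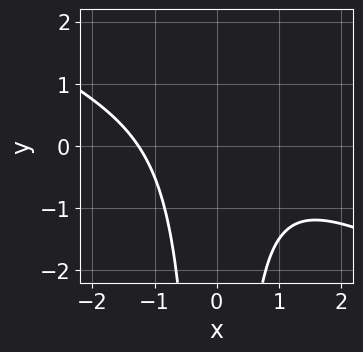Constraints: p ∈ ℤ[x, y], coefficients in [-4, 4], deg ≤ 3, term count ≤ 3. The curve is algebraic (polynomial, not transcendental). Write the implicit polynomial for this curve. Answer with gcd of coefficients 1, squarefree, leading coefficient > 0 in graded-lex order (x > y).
x^3 + 2*x^2*y + 2

Degree: the shape is more complex than any degree-2 curve, so deg p = 3.
Observable constraints: the curve avoids every integer y-axis point in the box.
These observations pin down the coefficients.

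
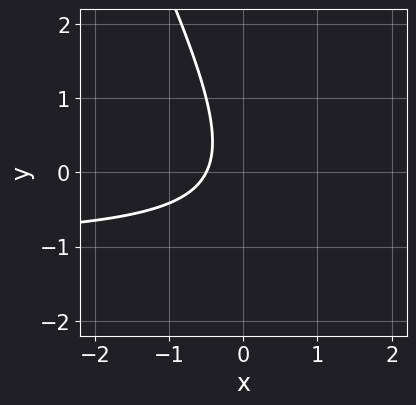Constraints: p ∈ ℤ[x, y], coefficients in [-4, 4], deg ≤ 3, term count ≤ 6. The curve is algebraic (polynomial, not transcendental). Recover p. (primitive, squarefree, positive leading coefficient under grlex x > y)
2*x*y + y^2 + 2*x + 1

(a) Degree: no degree-1 curve has this shape, so deg p = 2.
(b) From the axis intercepts and sections: it misses every integer gridline on the y-axis.
(c) Assembling these constraints gives the stated polynomial.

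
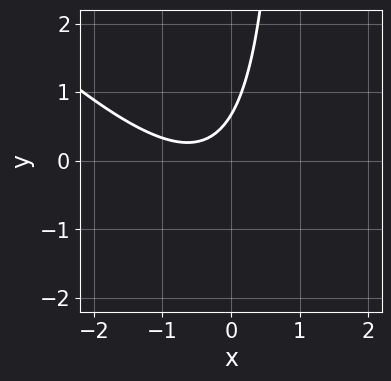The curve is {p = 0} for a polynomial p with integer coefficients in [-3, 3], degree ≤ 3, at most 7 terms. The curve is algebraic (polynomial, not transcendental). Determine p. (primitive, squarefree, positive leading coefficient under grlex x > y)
1. Degree: no degree-1 curve has this shape, so deg p = 2.
2. Against the integer gridlines: no x-intercept at any integer in the box.
3. Putting this together gives p.

3*x^2 + 3*x*y + 3*x - 3*y + 2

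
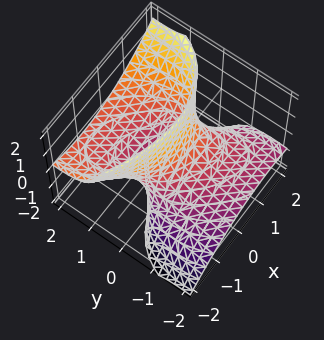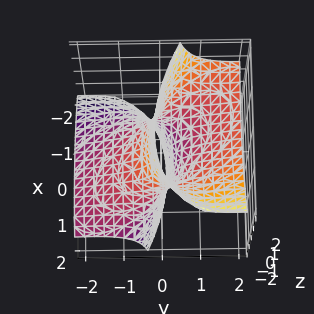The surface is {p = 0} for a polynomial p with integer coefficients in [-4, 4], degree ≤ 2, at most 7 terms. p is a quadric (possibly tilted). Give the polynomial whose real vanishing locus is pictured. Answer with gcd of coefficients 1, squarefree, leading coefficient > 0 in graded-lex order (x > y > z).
x^2 + x*y + y^2 - 3*y*z - 1

Degree: the shape is more complex than any degree-1 surface, so deg p = 2.
Against the integer gridlines: among the integer gridlines, it crosses the y-axis at y ∈ {-1, 1}; the x-axis gridline crossings are at x ∈ {-1, 1}; the surface avoids every integer z-axis point in the box.
Matching integer coefficients to the picture gives p.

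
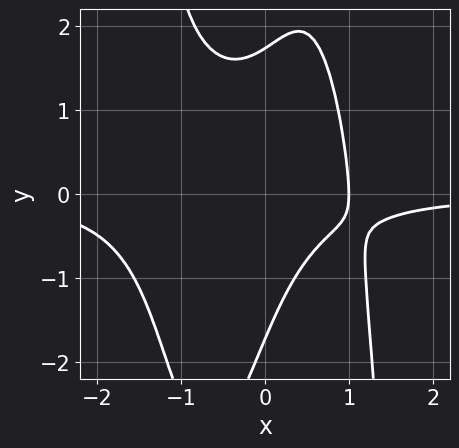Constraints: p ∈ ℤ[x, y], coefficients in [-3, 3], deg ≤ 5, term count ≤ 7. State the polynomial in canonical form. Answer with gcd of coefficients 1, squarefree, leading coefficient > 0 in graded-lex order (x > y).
Degree: no degree-3 curve has this shape, so deg p = 4.
From the axis intercepts and sections: it meets the x-axis at x = 1 (among the integer gridlines).
Assembling these constraints gives the stated polynomial.

3*x^3*y - 3*x*y + y^2 + 3*x - 3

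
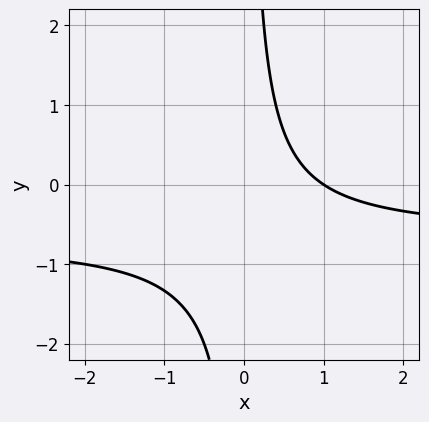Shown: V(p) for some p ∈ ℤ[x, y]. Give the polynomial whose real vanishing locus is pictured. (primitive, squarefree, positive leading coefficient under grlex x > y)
3*x*y + 2*x - 2

(a) Degree: the shape is more complex than any degree-1 curve, so deg p = 2.
(b) From the visible intercepts: it meets the x-axis at x = 1 (among the integer gridlines); no y-intercept at any integer in the box.
(c) Fitting integer coefficients to these (and the overall shape) gives p.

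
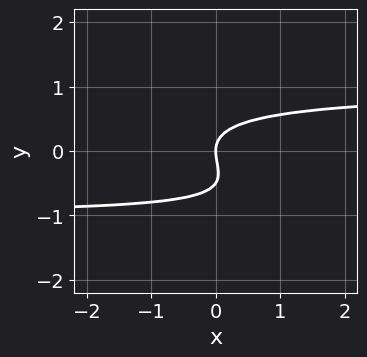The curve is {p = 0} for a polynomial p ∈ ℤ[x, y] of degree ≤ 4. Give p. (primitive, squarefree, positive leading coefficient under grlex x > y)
(a) The degree is 3 — no degree-2 curve has this shape.
(b) From the axis intercepts and sections: it meets the x-axis at x = 0 (among the integer gridlines); it crosses the y-axis at the gridline y = 0.
(c) Solving for integer coefficients yields p as stated.

x*y^2 + 2*y^3 + y^2 - x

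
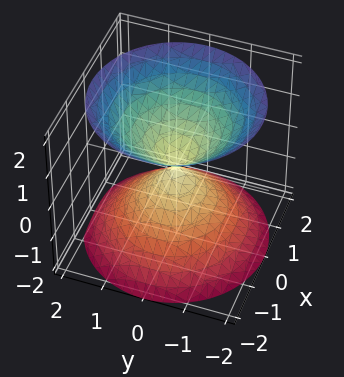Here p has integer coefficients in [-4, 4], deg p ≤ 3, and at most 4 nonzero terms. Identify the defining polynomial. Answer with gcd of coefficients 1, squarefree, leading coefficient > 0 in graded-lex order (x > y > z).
x^2 + y^2 - z^2

There are 2 components. They look like related sheets of one shape, so recover p as a whole.
Degree: a double cone through the origin; a quadric, so deg p = 2.
Symmetries: rotational symmetry about the z-axis ⇒ p depends on x, y only through x² + y²; the z ↦ −z reflection is a symmetry, so z appears only in even powers.
Against the integer gridlines: it crosses the z-axis at the gridline z = 0; it meets the x-axis at x = 0 (among the integer gridlines); a circular section at z = 1 has radius exactly 1; it crosses the y-axis at the gridline y = 0.
Fitting integer coefficients to these (and the overall shape) gives p.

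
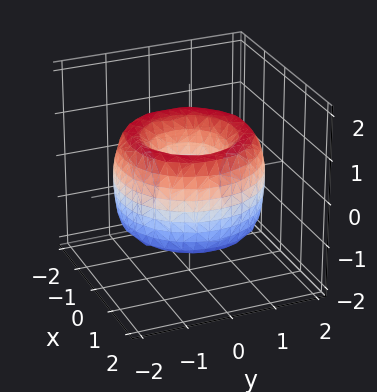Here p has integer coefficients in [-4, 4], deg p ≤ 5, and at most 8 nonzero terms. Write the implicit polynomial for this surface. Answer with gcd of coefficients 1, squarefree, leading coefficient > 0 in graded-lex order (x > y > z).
x^4 + 2*x^2*y^2 + y^4 - 3*x^2 - 3*y^2 + z^2 + 1

(a) deg p = 4. The shape is more complex than any degree-3 surface.
(b) Symmetries: rotational symmetry about the z-axis ⇒ p depends on x, y only through x² + y².
(c) Against the integer gridlines: the surface avoids every integer z-axis point in the box; a circular section at z = 1 has radius exactly 1.
(d) The integer polynomial consistent with all of this is the stated p.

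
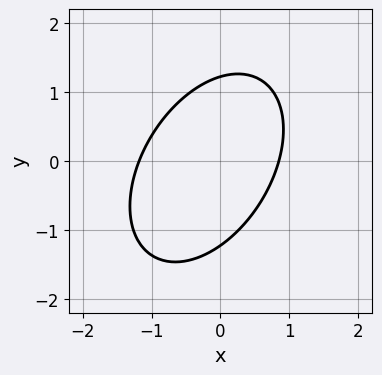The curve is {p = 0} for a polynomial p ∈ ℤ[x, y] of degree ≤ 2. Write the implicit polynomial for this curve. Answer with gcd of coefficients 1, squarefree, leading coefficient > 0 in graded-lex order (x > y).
(a) Degree: a generic line meets the curve in up to 2 points, so deg p = 2.
(b) Solving for integer coefficients yields p as stated.

3*x^2 - 2*x*y + 2*y^2 + x - 3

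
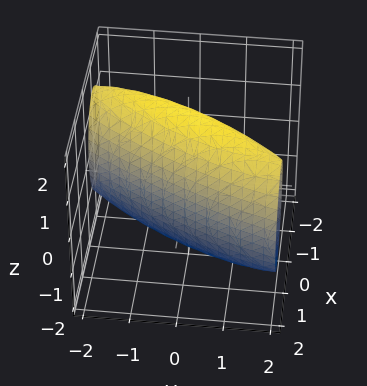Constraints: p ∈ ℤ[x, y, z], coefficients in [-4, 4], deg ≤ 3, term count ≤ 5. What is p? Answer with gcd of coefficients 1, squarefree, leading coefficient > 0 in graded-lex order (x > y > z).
First, degree: the shape is more complex than any degree-1 surface, so deg p = 2.
Next, against the integer gridlines: the x-axis gridline crossings are at x ∈ {-1, 1}.
Finally, fitting integer coefficients to these (and the overall shape) gives p.

3*x^2 - 3*x*y + y^2 + z^2 - 3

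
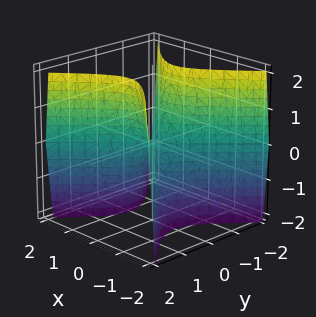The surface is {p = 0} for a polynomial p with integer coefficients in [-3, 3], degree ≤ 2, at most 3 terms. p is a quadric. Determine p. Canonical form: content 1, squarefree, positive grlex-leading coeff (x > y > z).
Degree: a hyperbolic paraboloid; a quadric, so deg p = 2.
Symmetries: mirror symmetry x ↦ −x ⇒ only even powers of x; it's symmetric under y → −y, forcing even powers of y.
Against the integer gridlines: it crosses the x-axis at the gridline x = 0; it crosses the y-axis at the gridline y = 0.
These observations pin down the coefficients.

3*x^2 - 3*y^2 + z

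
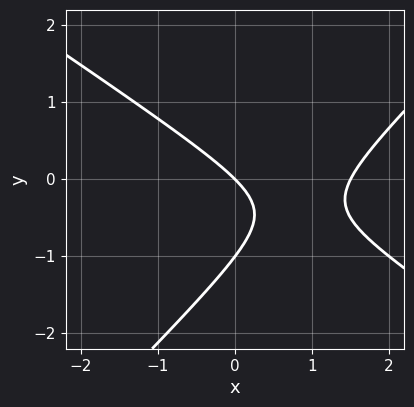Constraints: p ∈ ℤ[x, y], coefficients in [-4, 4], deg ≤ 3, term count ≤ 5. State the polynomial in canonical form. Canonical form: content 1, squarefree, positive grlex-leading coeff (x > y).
First, the degree is 2 — the shape is more complex than any degree-1 curve.
Next, against the integer gridlines: among the integer gridlines, it crosses the y-axis at y ∈ {-1, 0}; it crosses the x-axis at the gridline x = 0.
Finally, together with the visible shape, these determine p as stated.

2*x^2 + x*y - 3*y^2 - 3*x - 3*y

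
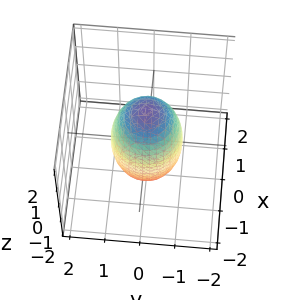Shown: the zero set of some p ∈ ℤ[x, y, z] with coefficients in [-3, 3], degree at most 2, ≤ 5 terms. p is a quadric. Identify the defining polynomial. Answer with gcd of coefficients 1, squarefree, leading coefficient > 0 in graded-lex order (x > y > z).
3*x^2 + 3*y^2 + z^2 - 3

(a) The degree is 2 — bounded and convex; a quadric.
(b) Symmetries: the z-axis is an axis of rotation, so x and y enter only as x² + y²; it's symmetric under z → −z, forcing even powers of z.
(c) Observable constraints: the y-axis gridline crossings are at y ∈ {-1, 1}; the x-axis gridline crossings are at x ∈ {-1, 1}.
(d) Together with the visible shape, these determine p as stated.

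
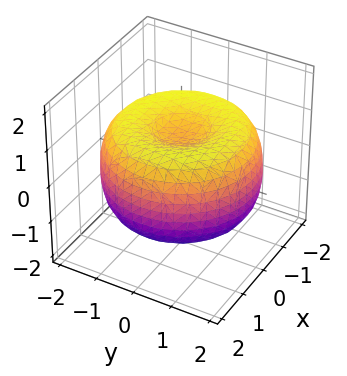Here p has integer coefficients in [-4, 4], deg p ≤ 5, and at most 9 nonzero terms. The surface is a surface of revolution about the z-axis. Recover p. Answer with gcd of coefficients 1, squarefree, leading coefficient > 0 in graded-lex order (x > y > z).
x^4 + 2*x^2*y^2 + y^4 - 3*x^2 - 3*y^2 + 3*z^2 - 2

The degree is 4 — a generic line meets the surface in up to 4 points.
Symmetry: every cross-section ⟂ z is a circle, so x, y appear only via x² + y².
Checking where it meets the axes: a circular section at z = 1 has radius between 0 and 1.
Fitting integer coefficients to these (and the overall shape) gives p.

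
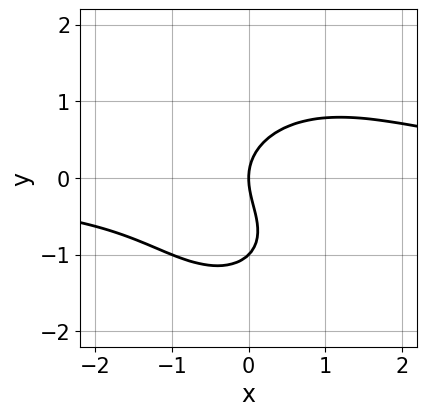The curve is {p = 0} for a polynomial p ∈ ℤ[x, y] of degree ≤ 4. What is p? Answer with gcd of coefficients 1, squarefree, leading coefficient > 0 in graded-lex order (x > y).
2*x^2*y + 2*y^3 - x*y + 2*y^2 - 3*x

First, degree: the shape is more complex than any degree-2 curve, so deg p = 3.
Then, from the axis intercepts and sections: it meets the x-axis at x = 0 (among the integer gridlines); among the integer gridlines, it crosses the y-axis at y ∈ {-1, 0}.
Finally, these observations pin down the coefficients.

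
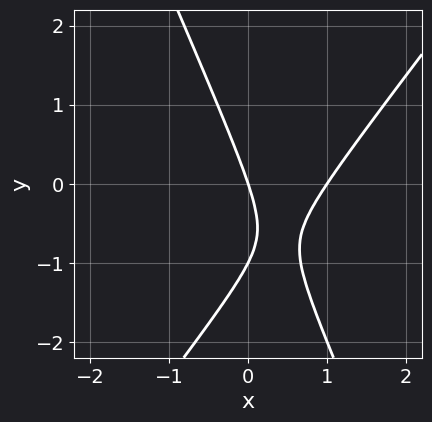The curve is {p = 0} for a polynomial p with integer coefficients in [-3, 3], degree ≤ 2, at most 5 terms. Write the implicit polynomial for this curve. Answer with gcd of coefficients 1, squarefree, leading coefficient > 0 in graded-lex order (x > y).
1. The degree is 2 — no degree-1 curve has this shape.
2. Checking where it meets the axes: among the integer gridlines, it crosses the x-axis at x ∈ {0, 1}; among the integer gridlines, it crosses the y-axis at y ∈ {-1, 0}.
3. These observations pin down the coefficients.

3*x^2 - x*y - y^2 - 3*x - y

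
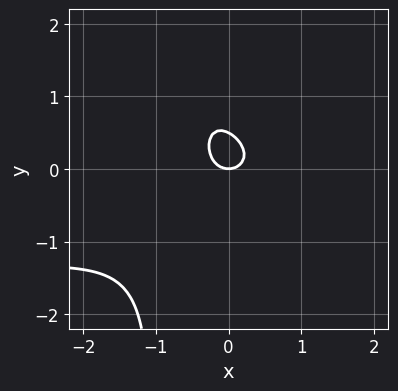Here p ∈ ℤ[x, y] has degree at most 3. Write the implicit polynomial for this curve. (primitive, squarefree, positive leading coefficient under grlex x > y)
x^2*y + 2*x*y^2 + 2*x^2 + 2*y^2 - y

1. Degree: a generic line meets the curve in up to 3 points, so deg p = 3.
2. Against the integer gridlines: one x-axis crossing is at x = 0; one y-axis crossing is at y = 0.
3. These observations pin down the coefficients.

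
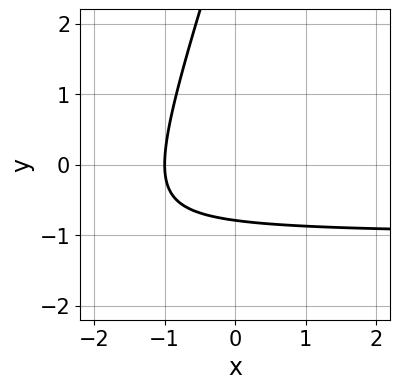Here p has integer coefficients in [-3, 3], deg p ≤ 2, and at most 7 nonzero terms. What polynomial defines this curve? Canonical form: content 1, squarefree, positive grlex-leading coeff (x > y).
First, deg p = 2. A generic line meets the curve in up to 2 points.
Then, reading off the gridlines: one x-axis crossing is at x = -1.
Finally, putting this together gives p.

3*x*y - y^2 + 3*x + 3*y + 3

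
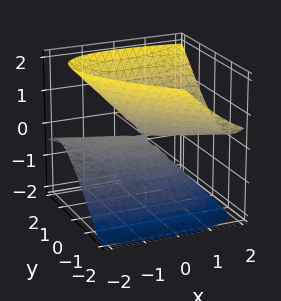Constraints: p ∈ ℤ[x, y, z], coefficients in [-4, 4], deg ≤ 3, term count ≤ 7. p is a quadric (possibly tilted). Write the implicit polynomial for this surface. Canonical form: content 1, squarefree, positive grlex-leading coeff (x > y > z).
First, I count 2 distinct pieces. Treating them together as one polynomial.
Then, the degree is 2 — no degree-1 surface has this shape.
Next, from the visible intercepts: one y-axis crossing is at y = 0; it meets the x-axis at x = 0 (among the integer gridlines); it crosses the z-axis at the gridline z = 0.
Finally, solving for integer coefficients yields p as stated.

x^2 + 3*x*y - 3*x*z + 3*y^2 - 3*z^2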